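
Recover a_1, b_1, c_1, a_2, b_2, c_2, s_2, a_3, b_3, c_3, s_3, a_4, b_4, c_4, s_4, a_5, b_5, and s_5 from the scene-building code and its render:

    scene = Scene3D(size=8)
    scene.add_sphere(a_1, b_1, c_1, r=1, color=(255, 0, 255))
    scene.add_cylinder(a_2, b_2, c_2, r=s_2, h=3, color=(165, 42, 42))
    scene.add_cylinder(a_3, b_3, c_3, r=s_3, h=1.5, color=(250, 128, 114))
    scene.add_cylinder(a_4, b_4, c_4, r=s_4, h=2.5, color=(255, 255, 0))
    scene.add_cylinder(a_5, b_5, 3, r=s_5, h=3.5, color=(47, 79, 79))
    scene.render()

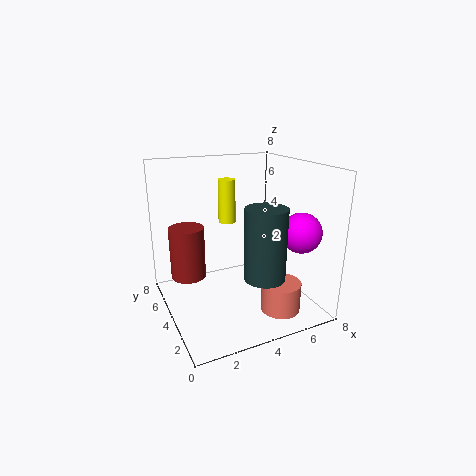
a_1 = 6; b_1 = 1; c_1 = 5; a_2 = 1.5; b_2 = 5.5; c_2 = 1.5; s_2 = 1; a_3 = 5; b_3 = 1; c_3 = 1; s_3 = 1; a_4 = 4; b_4 = 5.5; c_4 = 4.5; s_4 = 0.5; a_5 = 4; b_5 = 1; s_5 = 1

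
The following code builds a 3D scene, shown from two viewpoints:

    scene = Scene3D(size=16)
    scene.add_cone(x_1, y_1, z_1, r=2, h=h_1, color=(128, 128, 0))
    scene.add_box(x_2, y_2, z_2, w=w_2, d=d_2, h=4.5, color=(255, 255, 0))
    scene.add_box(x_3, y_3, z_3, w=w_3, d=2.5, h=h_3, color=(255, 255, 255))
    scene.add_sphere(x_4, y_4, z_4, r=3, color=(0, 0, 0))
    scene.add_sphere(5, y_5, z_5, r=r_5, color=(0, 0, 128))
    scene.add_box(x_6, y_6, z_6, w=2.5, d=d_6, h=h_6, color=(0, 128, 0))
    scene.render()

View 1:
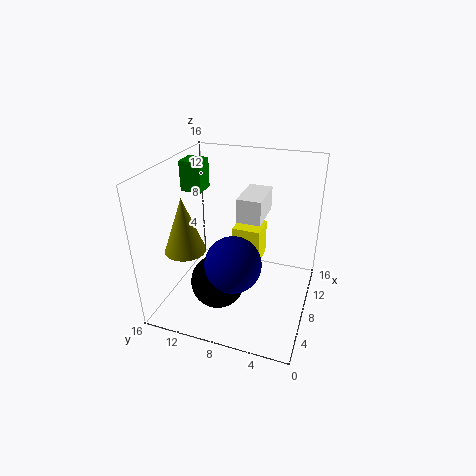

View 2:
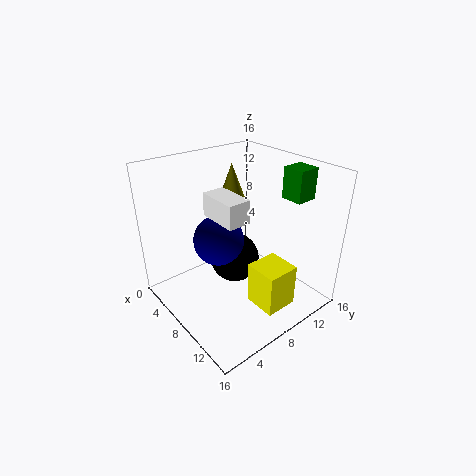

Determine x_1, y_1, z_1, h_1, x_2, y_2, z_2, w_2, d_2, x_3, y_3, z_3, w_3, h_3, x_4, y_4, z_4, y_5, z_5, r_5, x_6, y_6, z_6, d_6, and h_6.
x_1 = 2.5; y_1 = 11.5; z_1 = 9; h_1 = 5.5; x_2 = 11.5; y_2 = 6.5; z_2 = 2.5; w_2 = 3.5; d_2 = 3.5; x_3 = 6; y_3 = 5; z_3 = 11; w_3 = 4.5; h_3 = 2.5; x_4 = 5.5; y_4 = 9.5; z_4 = 3.5; y_5 = 7.5; z_5 = 6.5; r_5 = 3; x_6 = 9.5; y_6 = 13; z_6 = 12; d_6 = 2.5; h_6 = 3.5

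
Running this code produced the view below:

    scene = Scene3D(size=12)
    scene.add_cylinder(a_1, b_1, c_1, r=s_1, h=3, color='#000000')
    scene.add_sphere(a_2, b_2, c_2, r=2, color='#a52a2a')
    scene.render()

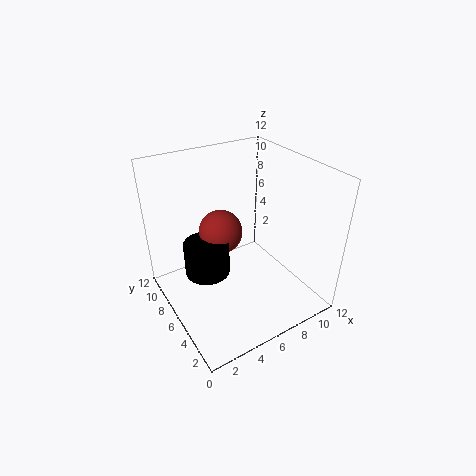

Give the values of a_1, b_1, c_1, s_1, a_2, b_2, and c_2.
a_1 = 4
b_1 = 8
c_1 = 2
s_1 = 2
a_2 = 6
b_2 = 9
c_2 = 5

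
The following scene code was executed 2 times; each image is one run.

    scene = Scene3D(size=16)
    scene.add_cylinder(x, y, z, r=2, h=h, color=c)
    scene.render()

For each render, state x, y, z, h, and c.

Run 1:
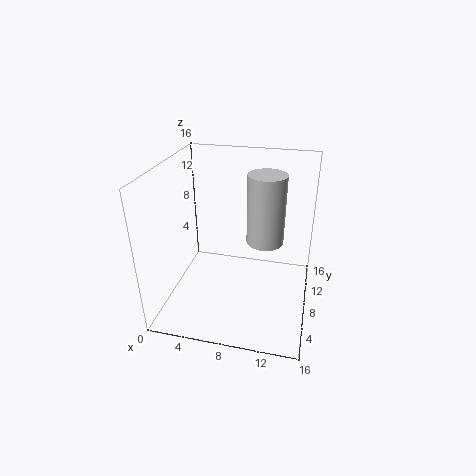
x = 11
y = 8
z = 8
h = 7.5
c = 'lightgray'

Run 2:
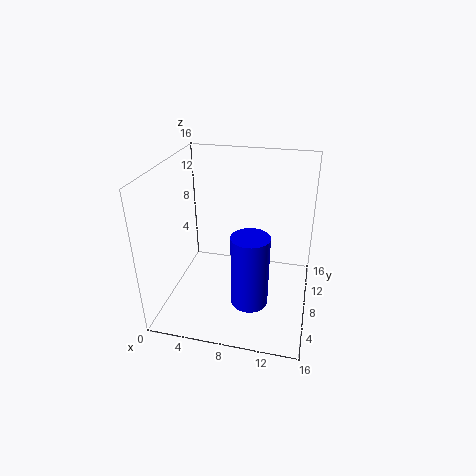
x = 10
y = 5
z = 2
h = 8
c = 'blue'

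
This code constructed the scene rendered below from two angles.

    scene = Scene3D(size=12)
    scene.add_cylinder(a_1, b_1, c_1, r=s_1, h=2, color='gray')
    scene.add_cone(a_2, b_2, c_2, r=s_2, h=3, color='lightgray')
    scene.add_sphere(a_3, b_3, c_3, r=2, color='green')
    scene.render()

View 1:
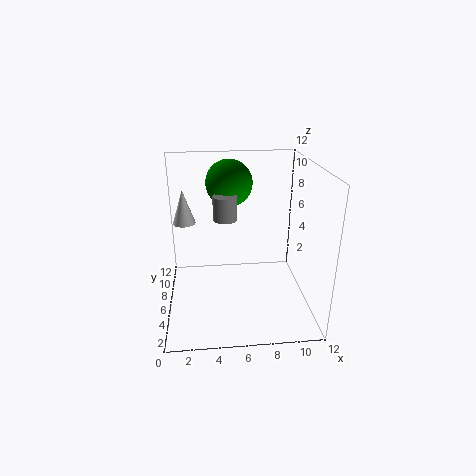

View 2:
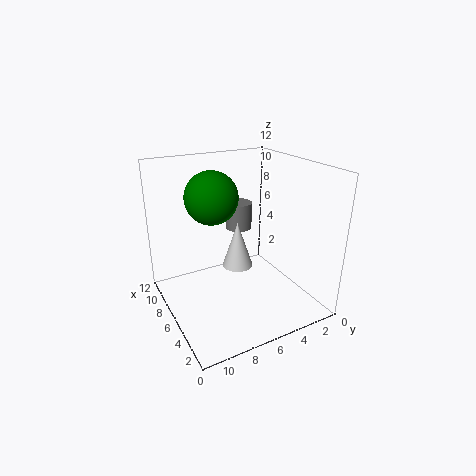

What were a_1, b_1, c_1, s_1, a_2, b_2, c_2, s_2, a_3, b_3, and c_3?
a_1 = 5
b_1 = 6.5
c_1 = 7.5
s_1 = 1
a_2 = 1.5
b_2 = 8.5
c_2 = 6.5
s_2 = 1
a_3 = 5.5
b_3 = 8.5
c_3 = 10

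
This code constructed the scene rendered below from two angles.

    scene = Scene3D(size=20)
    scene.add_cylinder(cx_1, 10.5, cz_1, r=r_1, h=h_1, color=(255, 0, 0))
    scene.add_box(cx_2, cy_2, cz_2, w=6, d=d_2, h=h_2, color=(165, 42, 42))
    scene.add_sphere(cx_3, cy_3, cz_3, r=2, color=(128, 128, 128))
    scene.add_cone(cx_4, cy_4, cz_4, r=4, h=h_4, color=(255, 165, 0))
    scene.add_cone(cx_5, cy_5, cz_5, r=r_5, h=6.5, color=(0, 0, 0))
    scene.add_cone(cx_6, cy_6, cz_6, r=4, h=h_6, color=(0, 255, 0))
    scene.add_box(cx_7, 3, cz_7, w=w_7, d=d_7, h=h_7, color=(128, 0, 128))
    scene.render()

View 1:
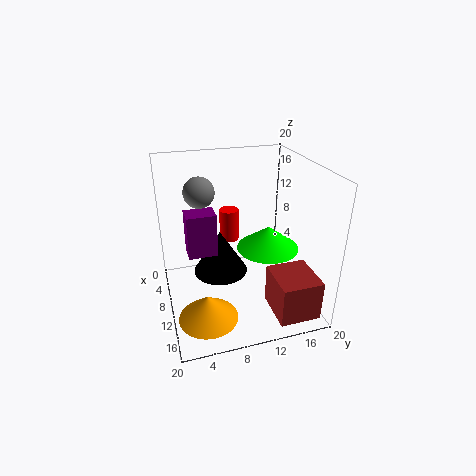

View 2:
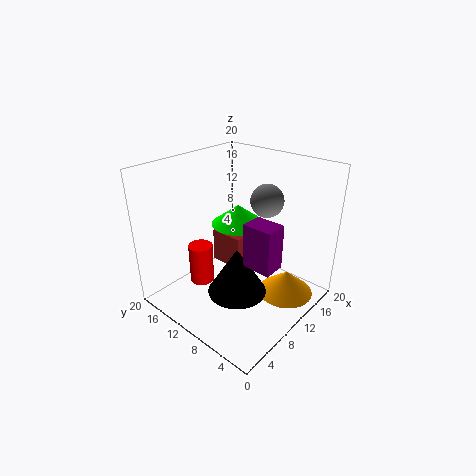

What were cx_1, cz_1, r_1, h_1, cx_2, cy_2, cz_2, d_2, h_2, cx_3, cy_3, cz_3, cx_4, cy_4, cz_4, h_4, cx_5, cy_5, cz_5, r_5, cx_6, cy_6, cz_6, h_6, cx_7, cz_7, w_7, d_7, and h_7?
cx_1 = 3.5, cz_1 = 6.5, r_1 = 1.5, h_1 = 5, cx_2 = 13.5, cy_2 = 13, cz_2 = 1.5, d_2 = 5.5, h_2 = 5.5, cx_3 = 9.5, cy_3 = 5, cz_3 = 17, cx_4 = 14.5, cy_4 = 4.5, cz_4 = 1, h_4 = 3.5, cx_5 = 7.5, cy_5 = 8, cz_5 = 3.5, r_5 = 4, cx_6 = 13.5, cy_6 = 13, cz_6 = 10, h_6 = 3, cx_7 = 7.5, cz_7 = 8, w_7 = 3, d_7 = 4, h_7 = 6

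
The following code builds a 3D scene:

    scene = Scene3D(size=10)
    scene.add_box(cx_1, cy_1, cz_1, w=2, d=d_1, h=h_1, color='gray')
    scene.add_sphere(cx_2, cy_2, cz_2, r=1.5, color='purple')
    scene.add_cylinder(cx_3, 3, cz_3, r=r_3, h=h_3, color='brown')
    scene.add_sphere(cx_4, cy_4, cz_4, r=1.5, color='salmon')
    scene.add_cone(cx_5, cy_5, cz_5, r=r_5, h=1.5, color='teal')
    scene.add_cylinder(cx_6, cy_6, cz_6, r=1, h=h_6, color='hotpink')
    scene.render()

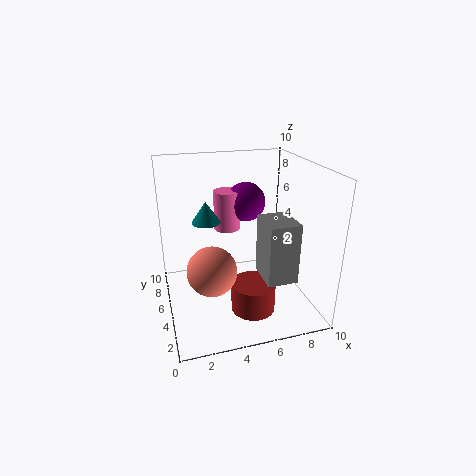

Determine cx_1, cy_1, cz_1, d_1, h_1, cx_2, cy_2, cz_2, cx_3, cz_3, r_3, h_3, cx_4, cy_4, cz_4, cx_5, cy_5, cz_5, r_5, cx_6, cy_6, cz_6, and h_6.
cx_1 = 6, cy_1 = 1.5, cz_1 = 3, d_1 = 2.5, h_1 = 4, cx_2 = 6.5, cy_2 = 8, cz_2 = 6.5, cx_3 = 5.5, cz_3 = 0.5, r_3 = 1.5, h_3 = 2, cx_4 = 2.5, cy_4 = 2, cz_4 = 4.5, cx_5 = 3, cy_5 = 6, cz_5 = 6, r_5 = 1, cx_6 = 5, cy_6 = 8, cz_6 = 4.5, h_6 = 3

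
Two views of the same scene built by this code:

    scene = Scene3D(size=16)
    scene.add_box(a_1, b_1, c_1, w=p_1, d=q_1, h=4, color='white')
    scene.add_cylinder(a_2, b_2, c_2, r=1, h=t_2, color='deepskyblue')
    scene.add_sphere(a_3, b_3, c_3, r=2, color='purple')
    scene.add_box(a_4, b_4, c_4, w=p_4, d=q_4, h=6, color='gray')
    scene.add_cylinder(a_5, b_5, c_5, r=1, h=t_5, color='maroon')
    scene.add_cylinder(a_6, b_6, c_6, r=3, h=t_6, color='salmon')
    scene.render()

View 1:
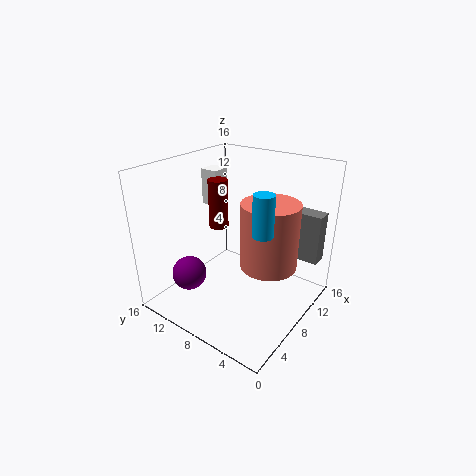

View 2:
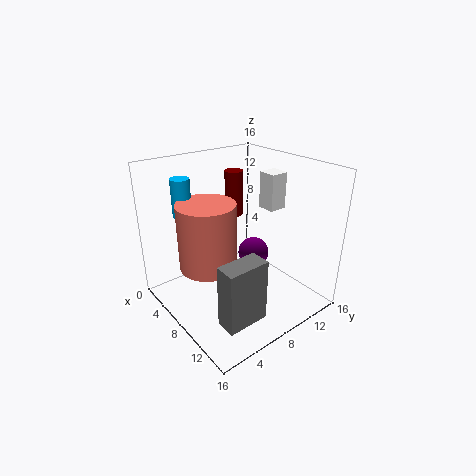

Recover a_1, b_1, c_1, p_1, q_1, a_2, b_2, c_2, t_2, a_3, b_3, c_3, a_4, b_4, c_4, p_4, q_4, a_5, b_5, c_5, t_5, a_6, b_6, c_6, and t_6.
a_1 = 8; b_1 = 11; c_1 = 11; p_1 = 2; q_1 = 2; a_2 = 5; b_2 = 3; c_2 = 11; t_2 = 4; a_3 = 5; b_3 = 13; c_3 = 3; a_4 = 14; b_4 = 1; c_4 = 4; p_4 = 2; q_4 = 4; a_5 = 6; b_5 = 9; c_5 = 10; t_5 = 5; a_6 = 8; b_6 = 4; c_6 = 6; t_6 = 7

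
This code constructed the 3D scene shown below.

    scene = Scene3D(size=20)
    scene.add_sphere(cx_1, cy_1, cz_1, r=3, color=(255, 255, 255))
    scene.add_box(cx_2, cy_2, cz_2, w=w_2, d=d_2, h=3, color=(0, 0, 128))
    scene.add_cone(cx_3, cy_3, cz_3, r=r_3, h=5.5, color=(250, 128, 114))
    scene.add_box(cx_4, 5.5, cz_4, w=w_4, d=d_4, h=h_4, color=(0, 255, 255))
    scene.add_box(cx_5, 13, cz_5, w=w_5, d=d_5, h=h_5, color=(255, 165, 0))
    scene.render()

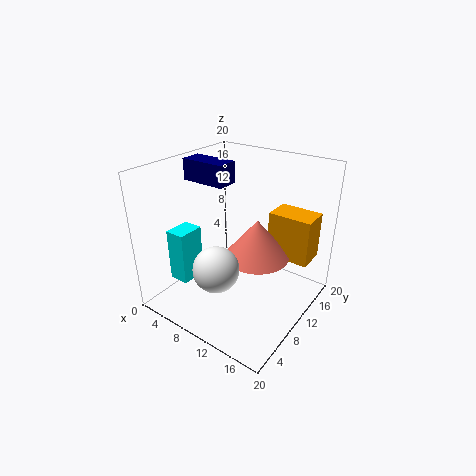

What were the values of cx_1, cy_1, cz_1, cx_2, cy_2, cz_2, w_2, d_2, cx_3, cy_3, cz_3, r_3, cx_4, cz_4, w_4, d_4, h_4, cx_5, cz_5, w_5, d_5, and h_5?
cx_1 = 10.5; cy_1 = 4.5; cz_1 = 8; cx_2 = 1.5; cy_2 = 9; cz_2 = 17; w_2 = 6.5; d_2 = 3; cx_3 = 12.5; cy_3 = 11; cz_3 = 7.5; r_3 = 4.5; cx_4 = 0.5; cz_4 = 2; w_4 = 3; d_4 = 4; h_4 = 8; cx_5 = 13; cz_5 = 7; w_5 = 6; d_5 = 4; h_5 = 6.5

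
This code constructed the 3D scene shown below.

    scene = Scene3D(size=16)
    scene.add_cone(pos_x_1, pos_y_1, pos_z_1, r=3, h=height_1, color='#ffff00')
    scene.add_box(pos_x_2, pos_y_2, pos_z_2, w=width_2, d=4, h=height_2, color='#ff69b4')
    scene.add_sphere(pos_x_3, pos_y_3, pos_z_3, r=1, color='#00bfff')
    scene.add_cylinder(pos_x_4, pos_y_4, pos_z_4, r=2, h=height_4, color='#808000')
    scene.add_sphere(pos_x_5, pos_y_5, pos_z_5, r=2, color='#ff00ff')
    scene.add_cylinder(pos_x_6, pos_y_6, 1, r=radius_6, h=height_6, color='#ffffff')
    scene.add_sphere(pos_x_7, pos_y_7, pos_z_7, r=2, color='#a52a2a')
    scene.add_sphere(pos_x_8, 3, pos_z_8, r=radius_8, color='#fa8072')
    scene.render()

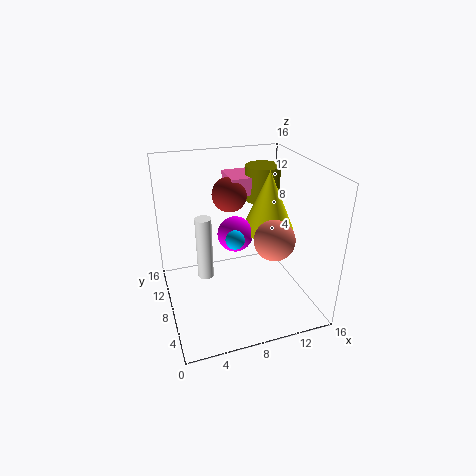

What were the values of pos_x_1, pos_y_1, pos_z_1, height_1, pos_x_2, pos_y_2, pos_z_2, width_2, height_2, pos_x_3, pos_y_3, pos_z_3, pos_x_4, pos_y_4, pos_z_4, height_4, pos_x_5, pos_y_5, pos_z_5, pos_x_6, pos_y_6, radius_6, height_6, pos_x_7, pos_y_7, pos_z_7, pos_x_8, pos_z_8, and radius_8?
pos_x_1 = 12
pos_y_1 = 9
pos_z_1 = 8
height_1 = 7
pos_x_2 = 8
pos_y_2 = 10
pos_z_2 = 12
width_2 = 3
height_2 = 2
pos_x_3 = 7
pos_y_3 = 6
pos_z_3 = 9
pos_x_4 = 12
pos_y_4 = 11
pos_z_4 = 11
height_4 = 4
pos_x_5 = 8
pos_y_5 = 9
pos_z_5 = 8
pos_x_6 = 5
pos_y_6 = 12
radius_6 = 1
height_6 = 8
pos_x_7 = 8
pos_y_7 = 11
pos_z_7 = 12
pos_x_8 = 10
pos_z_8 = 10
radius_8 = 2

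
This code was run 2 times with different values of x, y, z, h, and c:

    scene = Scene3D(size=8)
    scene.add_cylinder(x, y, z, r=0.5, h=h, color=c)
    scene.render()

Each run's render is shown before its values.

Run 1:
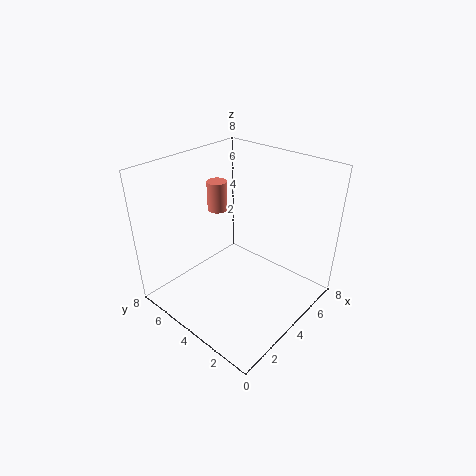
x = 3, y = 4.5, z = 6, h = 1.5, c = 'salmon'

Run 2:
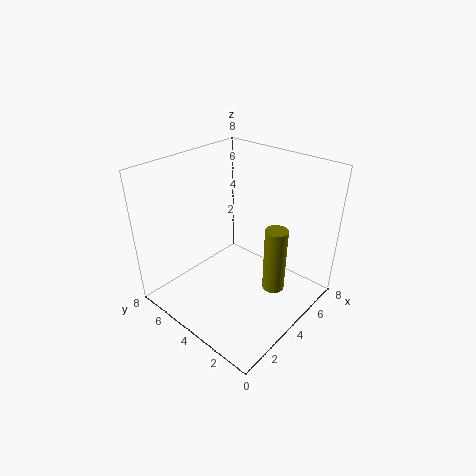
x = 2.5, y = 0.5, z = 3.5, h = 3, c = 'olive'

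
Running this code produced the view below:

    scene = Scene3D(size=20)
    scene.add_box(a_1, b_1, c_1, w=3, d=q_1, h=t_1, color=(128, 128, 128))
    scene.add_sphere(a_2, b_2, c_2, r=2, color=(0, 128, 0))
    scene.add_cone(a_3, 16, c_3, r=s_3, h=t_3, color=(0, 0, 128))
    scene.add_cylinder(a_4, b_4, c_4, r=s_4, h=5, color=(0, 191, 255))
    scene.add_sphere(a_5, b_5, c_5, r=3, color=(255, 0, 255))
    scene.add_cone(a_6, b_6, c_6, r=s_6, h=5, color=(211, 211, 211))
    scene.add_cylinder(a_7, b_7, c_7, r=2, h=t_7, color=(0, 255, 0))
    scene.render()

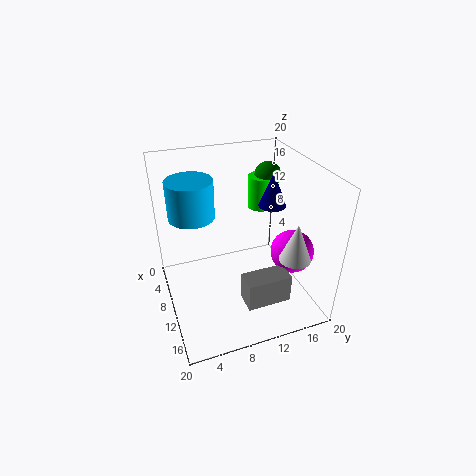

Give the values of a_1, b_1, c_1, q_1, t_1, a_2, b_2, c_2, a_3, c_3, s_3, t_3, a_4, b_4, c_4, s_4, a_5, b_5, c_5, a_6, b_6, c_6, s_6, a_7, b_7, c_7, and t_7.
a_1 = 14
b_1 = 9
c_1 = 3
q_1 = 6
t_1 = 4
a_2 = 4
b_2 = 17
c_2 = 16
a_3 = 8
c_3 = 13
s_3 = 2
t_3 = 5
a_4 = 9
b_4 = 4
c_4 = 14
s_4 = 3
a_5 = 13
b_5 = 17
c_5 = 8
a_6 = 17
b_6 = 15
c_6 = 10
s_6 = 2
a_7 = 4
b_7 = 16
c_7 = 11
t_7 = 5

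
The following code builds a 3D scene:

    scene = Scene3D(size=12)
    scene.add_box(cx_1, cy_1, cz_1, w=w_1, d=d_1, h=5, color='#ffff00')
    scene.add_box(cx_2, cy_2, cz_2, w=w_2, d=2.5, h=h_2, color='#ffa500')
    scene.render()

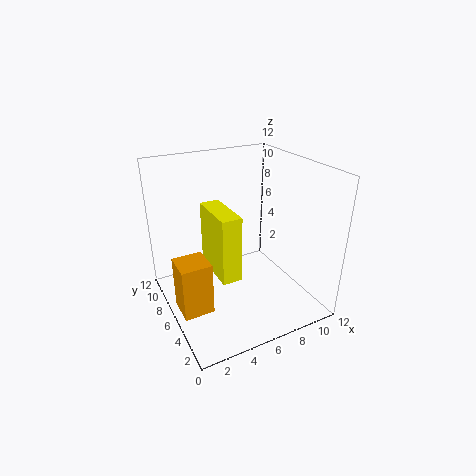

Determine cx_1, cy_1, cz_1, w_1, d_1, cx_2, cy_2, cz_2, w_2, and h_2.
cx_1 = 3; cy_1 = 2.5; cz_1 = 4.5; w_1 = 1.5; d_1 = 4; cx_2 = 0.5; cy_2 = 4.5; cz_2 = 0.5; w_2 = 2.5; h_2 = 4.5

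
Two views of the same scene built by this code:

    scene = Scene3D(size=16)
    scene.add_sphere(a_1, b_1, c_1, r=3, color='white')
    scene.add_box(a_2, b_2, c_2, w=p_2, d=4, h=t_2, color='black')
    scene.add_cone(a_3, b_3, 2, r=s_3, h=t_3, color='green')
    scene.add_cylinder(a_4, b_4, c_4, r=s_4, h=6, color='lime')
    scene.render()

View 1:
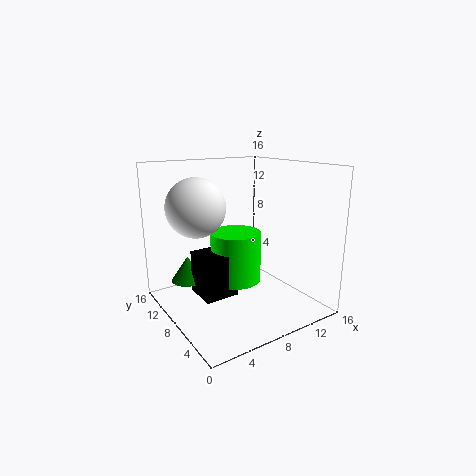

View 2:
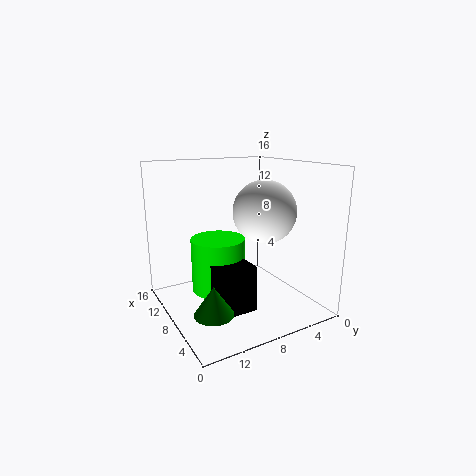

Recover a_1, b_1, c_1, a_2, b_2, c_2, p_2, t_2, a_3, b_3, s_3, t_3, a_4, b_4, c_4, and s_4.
a_1 = 3, b_1 = 8, c_1 = 12, a_2 = 4, b_2 = 8, c_2 = 1, p_2 = 4, t_2 = 5, a_3 = 4, b_3 = 13, s_3 = 2, t_3 = 3, a_4 = 9, b_4 = 10, c_4 = 2, s_4 = 3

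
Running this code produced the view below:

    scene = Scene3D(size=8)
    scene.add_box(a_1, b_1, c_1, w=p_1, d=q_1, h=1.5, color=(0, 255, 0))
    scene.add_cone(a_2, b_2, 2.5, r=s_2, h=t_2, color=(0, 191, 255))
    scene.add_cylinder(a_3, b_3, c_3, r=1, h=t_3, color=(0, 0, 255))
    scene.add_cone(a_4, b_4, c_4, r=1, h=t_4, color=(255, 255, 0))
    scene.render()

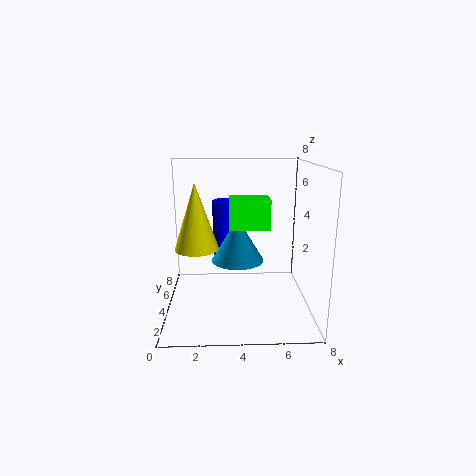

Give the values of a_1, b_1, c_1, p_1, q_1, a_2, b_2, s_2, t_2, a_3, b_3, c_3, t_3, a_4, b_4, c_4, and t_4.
a_1 = 3.5
b_1 = 2
c_1 = 5
p_1 = 2
q_1 = 1.5
a_2 = 4
b_2 = 4.5
s_2 = 1.5
t_2 = 2.5
a_3 = 3.5
b_3 = 7
c_3 = 2
t_3 = 3.5
a_4 = 2
b_4 = 1
c_4 = 4.5
t_4 = 3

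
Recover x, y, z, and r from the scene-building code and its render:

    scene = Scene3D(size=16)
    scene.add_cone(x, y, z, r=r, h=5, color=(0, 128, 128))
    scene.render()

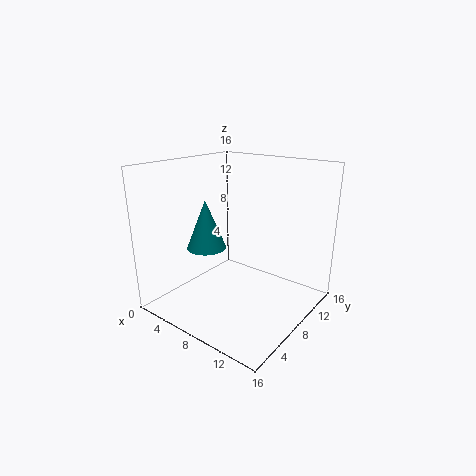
x = 7
y = 4
z = 8
r = 2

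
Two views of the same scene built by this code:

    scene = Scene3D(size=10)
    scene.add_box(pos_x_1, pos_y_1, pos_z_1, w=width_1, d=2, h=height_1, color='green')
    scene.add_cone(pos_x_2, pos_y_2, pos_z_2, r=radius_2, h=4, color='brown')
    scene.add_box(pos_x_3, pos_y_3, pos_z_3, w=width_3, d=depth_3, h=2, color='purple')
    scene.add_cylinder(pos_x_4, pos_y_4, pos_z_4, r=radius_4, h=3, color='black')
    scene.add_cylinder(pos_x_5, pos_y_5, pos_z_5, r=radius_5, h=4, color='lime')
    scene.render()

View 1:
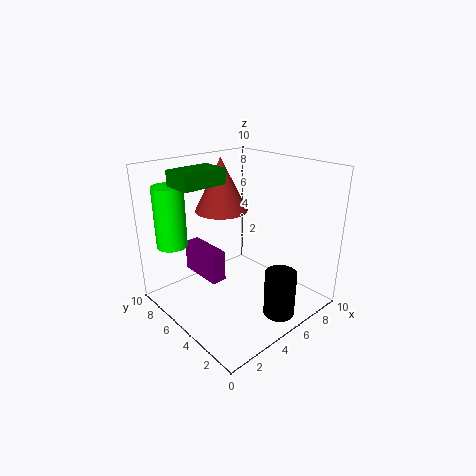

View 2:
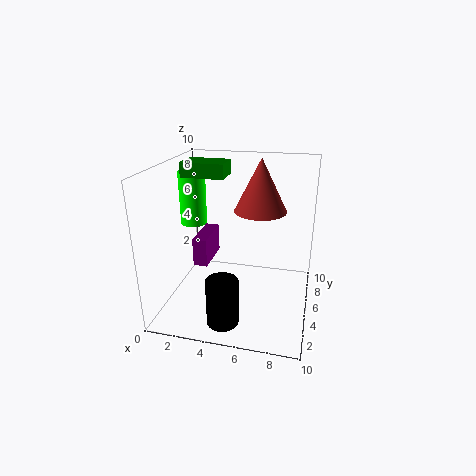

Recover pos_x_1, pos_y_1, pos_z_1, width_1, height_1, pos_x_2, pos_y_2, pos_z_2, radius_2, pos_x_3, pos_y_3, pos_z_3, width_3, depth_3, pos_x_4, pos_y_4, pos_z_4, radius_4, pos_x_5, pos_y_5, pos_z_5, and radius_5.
pos_x_1 = 1; pos_y_1 = 5; pos_z_1 = 9; width_1 = 3; height_1 = 1; pos_x_2 = 6; pos_y_2 = 8; pos_z_2 = 6; radius_2 = 2; pos_x_3 = 2; pos_y_3 = 4; pos_z_3 = 3; width_3 = 1; depth_3 = 3; pos_x_4 = 5; pos_y_4 = 1; pos_z_4 = 1; radius_4 = 1; pos_x_5 = 1; pos_y_5 = 7; pos_z_5 = 5; radius_5 = 1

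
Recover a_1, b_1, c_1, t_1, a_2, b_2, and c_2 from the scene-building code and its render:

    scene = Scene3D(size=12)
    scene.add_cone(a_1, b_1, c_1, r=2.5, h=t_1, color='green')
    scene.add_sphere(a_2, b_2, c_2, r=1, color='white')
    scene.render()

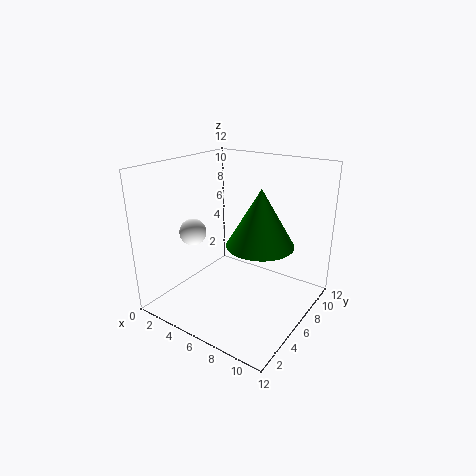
a_1 = 9
b_1 = 4.5
c_1 = 6.75
t_1 = 4.25
a_2 = 4.5
b_2 = 2.25
c_2 = 7.5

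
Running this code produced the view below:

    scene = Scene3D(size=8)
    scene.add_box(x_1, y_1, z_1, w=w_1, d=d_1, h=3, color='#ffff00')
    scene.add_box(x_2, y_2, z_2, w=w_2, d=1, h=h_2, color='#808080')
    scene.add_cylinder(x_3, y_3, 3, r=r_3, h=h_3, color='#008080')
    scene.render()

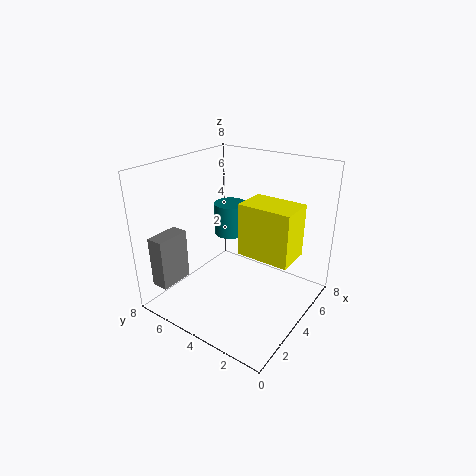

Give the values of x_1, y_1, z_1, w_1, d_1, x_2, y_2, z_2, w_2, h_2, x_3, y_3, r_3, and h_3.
x_1 = 4
y_1 = 1
z_1 = 3
w_1 = 2
d_1 = 3
x_2 = 1
y_2 = 7
z_2 = 1
w_2 = 2
h_2 = 3
x_3 = 6
y_3 = 6
r_3 = 1
h_3 = 2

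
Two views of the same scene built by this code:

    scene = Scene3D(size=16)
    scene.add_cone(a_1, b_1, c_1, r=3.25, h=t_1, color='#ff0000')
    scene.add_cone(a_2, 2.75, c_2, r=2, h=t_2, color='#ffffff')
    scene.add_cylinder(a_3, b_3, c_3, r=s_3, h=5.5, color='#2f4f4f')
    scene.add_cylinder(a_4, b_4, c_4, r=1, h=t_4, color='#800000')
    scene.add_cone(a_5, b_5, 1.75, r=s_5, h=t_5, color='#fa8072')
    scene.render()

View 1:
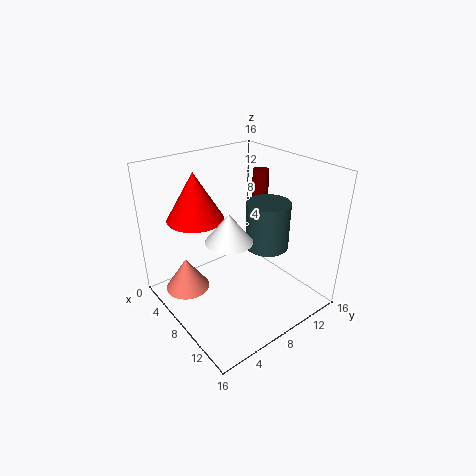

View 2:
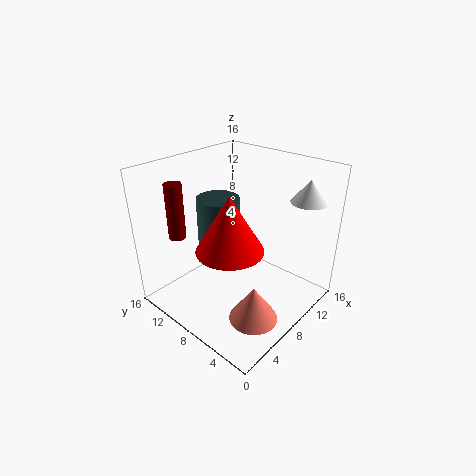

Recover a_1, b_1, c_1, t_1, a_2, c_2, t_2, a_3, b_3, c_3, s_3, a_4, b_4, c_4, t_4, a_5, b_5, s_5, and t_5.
a_1 = 3.75; b_1 = 5.25; c_1 = 9.5; t_1 = 5.5; a_2 = 13.5; c_2 = 12; t_2 = 2.5; a_3 = 8.75; b_3 = 11.75; c_3 = 6; s_3 = 2.5; a_4 = 4.5; b_4 = 14.25; c_4 = 7.25; t_4 = 6.5; a_5 = 4.75; b_5 = 3; s_5 = 2.5; t_5 = 3.75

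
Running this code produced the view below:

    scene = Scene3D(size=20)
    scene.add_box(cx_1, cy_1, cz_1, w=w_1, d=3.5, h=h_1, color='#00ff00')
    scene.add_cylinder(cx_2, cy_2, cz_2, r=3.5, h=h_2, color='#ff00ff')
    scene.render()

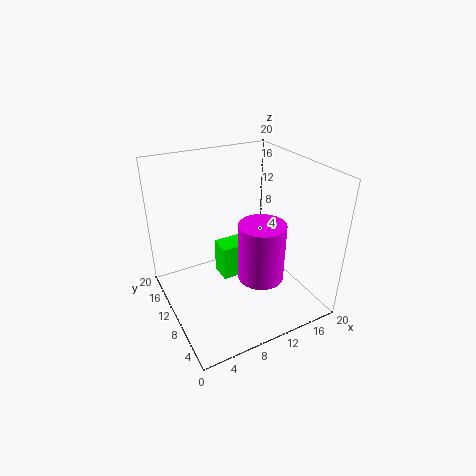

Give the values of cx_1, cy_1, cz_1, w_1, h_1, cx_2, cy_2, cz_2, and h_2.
cx_1 = 9.5
cy_1 = 13.5
cz_1 = 0.5
w_1 = 4.5
h_1 = 5.5
cx_2 = 14
cy_2 = 10
cz_2 = 2
h_2 = 9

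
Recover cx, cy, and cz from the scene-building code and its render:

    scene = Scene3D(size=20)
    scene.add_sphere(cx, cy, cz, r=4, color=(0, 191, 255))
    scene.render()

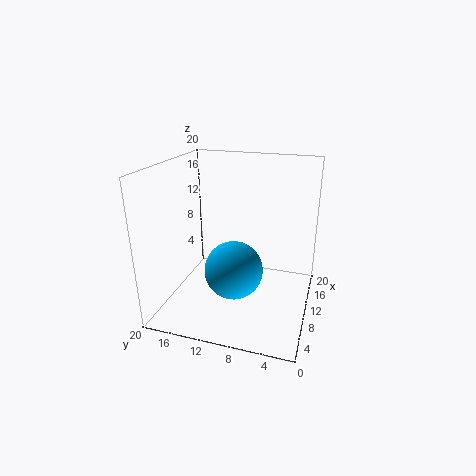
cx = 8, cy = 10, cz = 6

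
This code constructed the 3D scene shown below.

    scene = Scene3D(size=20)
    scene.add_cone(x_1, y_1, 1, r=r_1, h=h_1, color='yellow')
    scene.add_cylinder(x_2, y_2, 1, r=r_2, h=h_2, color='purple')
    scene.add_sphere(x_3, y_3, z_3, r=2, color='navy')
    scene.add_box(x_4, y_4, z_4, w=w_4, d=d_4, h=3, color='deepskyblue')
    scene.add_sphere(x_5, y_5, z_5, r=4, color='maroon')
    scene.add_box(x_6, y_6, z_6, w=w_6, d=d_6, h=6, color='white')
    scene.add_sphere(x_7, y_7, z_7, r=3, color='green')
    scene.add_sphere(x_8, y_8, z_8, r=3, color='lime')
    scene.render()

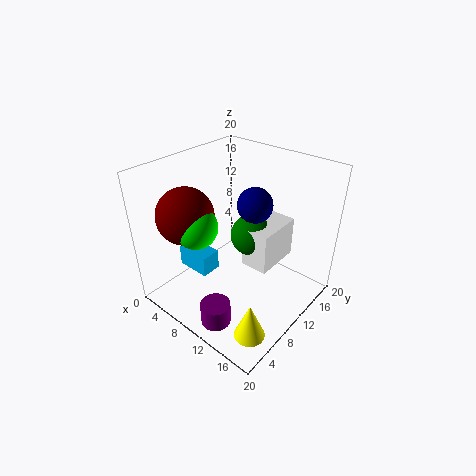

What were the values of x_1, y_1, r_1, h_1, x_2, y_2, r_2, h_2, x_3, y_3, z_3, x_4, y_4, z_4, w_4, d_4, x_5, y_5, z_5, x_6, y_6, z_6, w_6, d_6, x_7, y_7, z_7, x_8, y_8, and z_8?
x_1 = 17
y_1 = 4
r_1 = 2
h_1 = 5
x_2 = 12
y_2 = 3
r_2 = 2
h_2 = 3
x_3 = 15
y_3 = 7
z_3 = 18
x_4 = 2
y_4 = 6
z_4 = 4
w_4 = 5
d_4 = 3
x_5 = 4
y_5 = 6
z_5 = 13
x_6 = 10
y_6 = 11
z_6 = 5
w_6 = 4
d_6 = 7
x_7 = 10
y_7 = 13
z_7 = 9
x_8 = 6
y_8 = 6
z_8 = 12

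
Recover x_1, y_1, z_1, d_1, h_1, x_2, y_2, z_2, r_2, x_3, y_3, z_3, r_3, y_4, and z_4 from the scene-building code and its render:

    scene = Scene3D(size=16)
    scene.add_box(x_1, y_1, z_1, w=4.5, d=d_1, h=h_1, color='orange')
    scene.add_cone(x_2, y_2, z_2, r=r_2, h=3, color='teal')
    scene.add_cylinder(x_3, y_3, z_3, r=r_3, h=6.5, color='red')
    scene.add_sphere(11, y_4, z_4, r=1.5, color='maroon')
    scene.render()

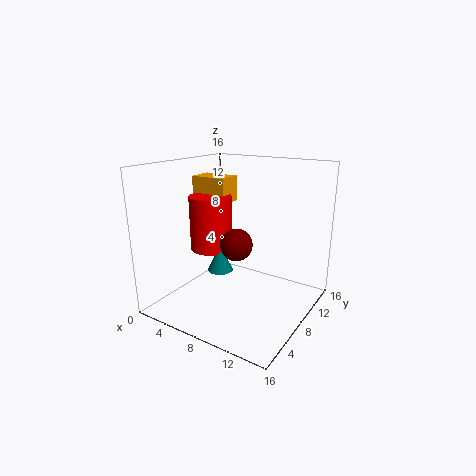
x_1 = 0.5; y_1 = 9.5; z_1 = 11; d_1 = 3; h_1 = 3; x_2 = 5.5; y_2 = 8; z_2 = 3.5; r_2 = 1.5; x_3 = 3.5; y_3 = 9; z_3 = 5.5; r_3 = 2.5; y_4 = 3; z_4 = 9.5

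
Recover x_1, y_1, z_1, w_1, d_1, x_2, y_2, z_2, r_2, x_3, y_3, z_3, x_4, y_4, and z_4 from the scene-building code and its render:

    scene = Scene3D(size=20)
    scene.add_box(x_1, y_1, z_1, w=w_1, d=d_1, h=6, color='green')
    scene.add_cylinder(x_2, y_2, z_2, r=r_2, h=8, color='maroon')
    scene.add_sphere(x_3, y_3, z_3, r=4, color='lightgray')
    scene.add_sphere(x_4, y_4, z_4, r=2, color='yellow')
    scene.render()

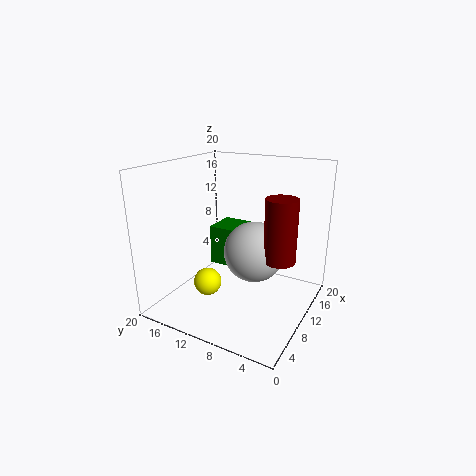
x_1 = 12
y_1 = 10
z_1 = 4
w_1 = 5
d_1 = 6
x_2 = 8
y_2 = 3
z_2 = 9
r_2 = 2
x_3 = 9
y_3 = 7
z_3 = 9
x_4 = 8
y_4 = 14
z_4 = 3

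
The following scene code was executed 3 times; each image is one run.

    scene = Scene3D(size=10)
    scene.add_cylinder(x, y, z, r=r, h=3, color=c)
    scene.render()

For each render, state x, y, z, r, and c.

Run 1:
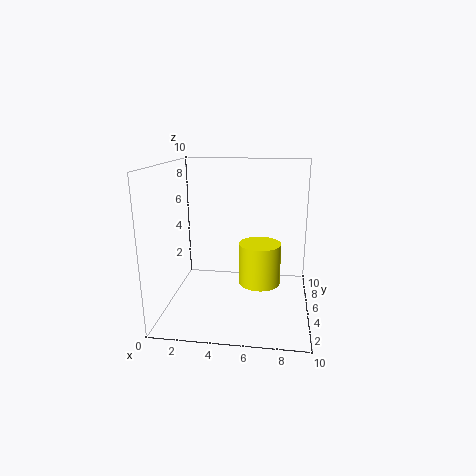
x = 6.5, y = 5.5, z = 1.5, r = 1.5, c = 'yellow'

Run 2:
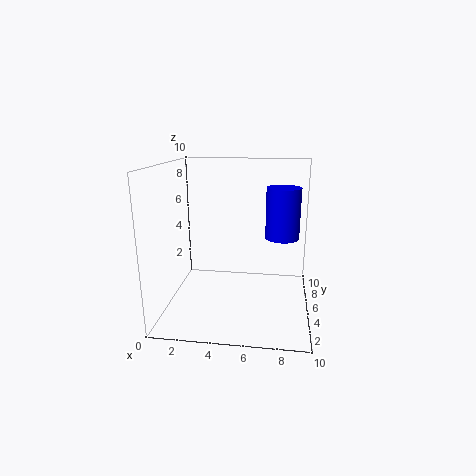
x = 8, y = 2.5, z = 6, r = 1, c = 'blue'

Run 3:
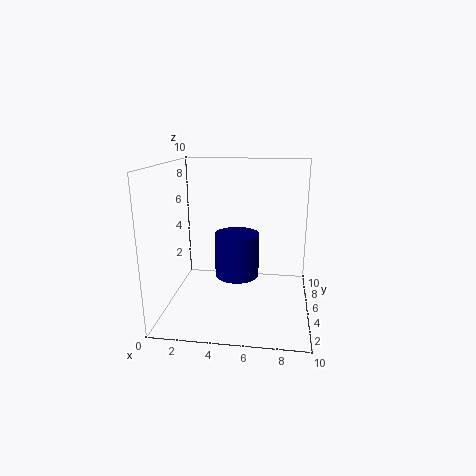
x = 5, y = 4.5, z = 2.5, r = 1.5, c = 'navy'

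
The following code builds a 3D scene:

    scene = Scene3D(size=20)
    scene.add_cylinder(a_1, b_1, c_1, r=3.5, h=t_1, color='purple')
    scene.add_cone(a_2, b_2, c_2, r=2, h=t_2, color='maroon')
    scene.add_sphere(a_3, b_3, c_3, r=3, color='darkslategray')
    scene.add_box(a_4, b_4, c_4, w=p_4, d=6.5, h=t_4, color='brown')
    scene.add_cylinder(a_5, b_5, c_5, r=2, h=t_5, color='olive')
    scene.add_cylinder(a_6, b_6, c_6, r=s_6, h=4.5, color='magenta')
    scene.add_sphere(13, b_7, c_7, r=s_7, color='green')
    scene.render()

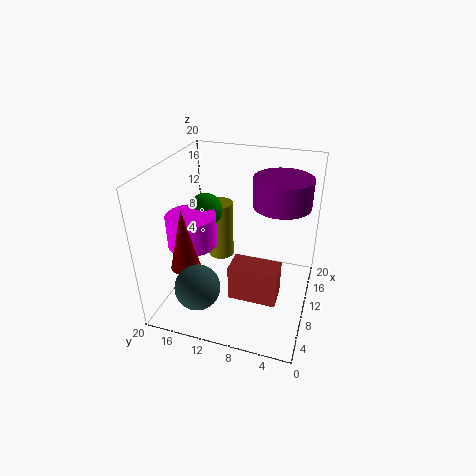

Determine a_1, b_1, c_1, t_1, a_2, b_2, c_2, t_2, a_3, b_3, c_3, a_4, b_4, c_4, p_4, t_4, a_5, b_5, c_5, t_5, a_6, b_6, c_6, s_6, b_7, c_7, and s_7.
a_1 = 8.5
b_1 = 4
c_1 = 16.5
t_1 = 3.5
a_2 = 5.5
b_2 = 16
c_2 = 7
t_2 = 8.5
a_3 = 3.5
b_3 = 13.5
c_3 = 5.5
a_4 = 5.5
b_4 = 3.5
c_4 = 3
p_4 = 3.5
t_4 = 5
a_5 = 15
b_5 = 14.5
c_5 = 3.5
t_5 = 9
a_6 = 9
b_6 = 16.5
c_6 = 8.5
s_6 = 3.5
b_7 = 16
c_7 = 12
s_7 = 2.5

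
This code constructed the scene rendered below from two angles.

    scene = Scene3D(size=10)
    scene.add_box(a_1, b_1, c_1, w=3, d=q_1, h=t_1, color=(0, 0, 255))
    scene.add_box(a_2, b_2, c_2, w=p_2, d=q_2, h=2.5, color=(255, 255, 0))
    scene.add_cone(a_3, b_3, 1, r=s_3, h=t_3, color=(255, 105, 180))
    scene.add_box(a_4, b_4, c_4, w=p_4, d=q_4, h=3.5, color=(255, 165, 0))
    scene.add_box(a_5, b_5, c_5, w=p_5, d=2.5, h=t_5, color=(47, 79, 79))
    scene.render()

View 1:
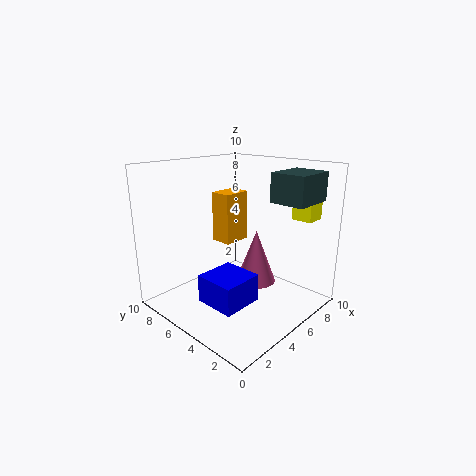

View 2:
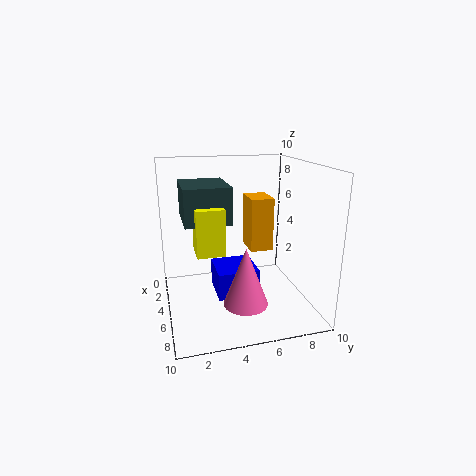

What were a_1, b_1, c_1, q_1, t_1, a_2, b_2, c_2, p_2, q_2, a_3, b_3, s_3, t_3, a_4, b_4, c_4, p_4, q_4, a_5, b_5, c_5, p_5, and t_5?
a_1 = 2.5, b_1 = 3.5, c_1 = 0.5, q_1 = 3, t_1 = 2, a_2 = 8.5, b_2 = 1.5, c_2 = 6, p_2 = 1.5, q_2 = 1.5, a_3 = 7, b_3 = 5, s_3 = 1.5, t_3 = 4, a_4 = 4.5, b_4 = 5.5, c_4 = 4.5, p_4 = 2, q_4 = 1.5, a_5 = 6.5, b_5 = 1, c_5 = 7.5, p_5 = 3, t_5 = 2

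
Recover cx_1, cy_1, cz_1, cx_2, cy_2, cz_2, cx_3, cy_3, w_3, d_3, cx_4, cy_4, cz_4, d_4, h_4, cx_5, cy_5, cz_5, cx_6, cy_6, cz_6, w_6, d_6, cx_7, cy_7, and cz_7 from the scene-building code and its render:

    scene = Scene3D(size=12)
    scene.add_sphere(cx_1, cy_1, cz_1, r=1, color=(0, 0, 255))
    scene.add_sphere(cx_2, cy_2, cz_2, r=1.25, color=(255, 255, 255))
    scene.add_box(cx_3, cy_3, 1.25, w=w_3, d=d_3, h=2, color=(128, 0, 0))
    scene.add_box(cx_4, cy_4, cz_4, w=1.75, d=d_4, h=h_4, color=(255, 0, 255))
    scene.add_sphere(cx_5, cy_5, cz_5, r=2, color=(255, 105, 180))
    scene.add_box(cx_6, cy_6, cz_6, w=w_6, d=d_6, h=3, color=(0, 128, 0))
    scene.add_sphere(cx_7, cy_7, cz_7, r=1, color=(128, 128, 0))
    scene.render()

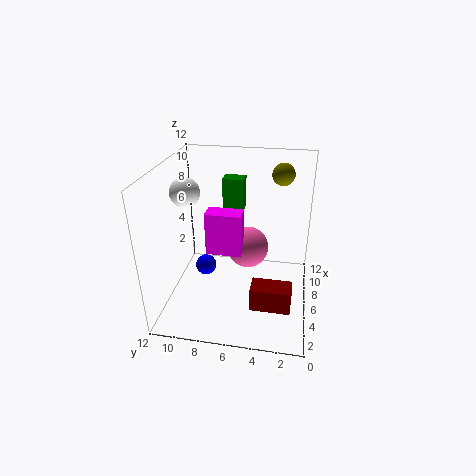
cx_1 = 8.75
cy_1 = 9.75
cz_1 = 1
cx_2 = 6.5
cy_2 = 10.5
cz_2 = 9.5
cx_3 = 2.75
cy_3 = 1.25
w_3 = 1.75
d_3 = 3.25
cx_4 = 7.25
cy_4 = 6
cz_4 = 3.25
d_4 = 3.25
h_4 = 4
cx_5 = 10
cy_5 = 5.75
cz_5 = 2.75
cx_6 = 10.25
cy_6 = 6.25
cz_6 = 6.5
w_6 = 1.5
d_6 = 2
cx_7 = 10.25
cy_7 = 2.75
cz_7 = 10.25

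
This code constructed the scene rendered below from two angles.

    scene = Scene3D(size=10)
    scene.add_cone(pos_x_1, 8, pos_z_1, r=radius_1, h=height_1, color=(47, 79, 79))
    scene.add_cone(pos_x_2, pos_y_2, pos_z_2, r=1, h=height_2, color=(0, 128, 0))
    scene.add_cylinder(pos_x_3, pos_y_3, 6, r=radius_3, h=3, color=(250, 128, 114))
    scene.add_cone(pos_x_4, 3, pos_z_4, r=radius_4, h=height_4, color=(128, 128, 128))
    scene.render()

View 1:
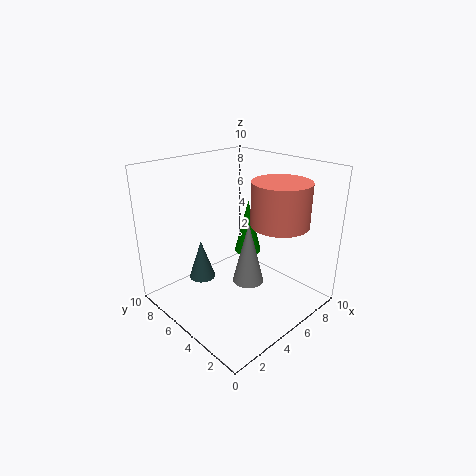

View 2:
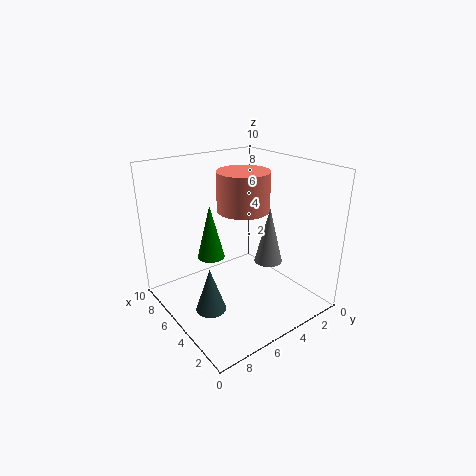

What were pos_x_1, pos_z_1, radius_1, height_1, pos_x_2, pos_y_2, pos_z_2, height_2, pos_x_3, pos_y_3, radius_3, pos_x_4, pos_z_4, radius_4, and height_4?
pos_x_1 = 4
pos_z_1 = 1
radius_1 = 1
height_1 = 3
pos_x_2 = 7
pos_y_2 = 6
pos_z_2 = 3
height_2 = 4
pos_x_3 = 7
pos_y_3 = 3
radius_3 = 2
pos_x_4 = 4
pos_z_4 = 3
radius_4 = 1
height_4 = 4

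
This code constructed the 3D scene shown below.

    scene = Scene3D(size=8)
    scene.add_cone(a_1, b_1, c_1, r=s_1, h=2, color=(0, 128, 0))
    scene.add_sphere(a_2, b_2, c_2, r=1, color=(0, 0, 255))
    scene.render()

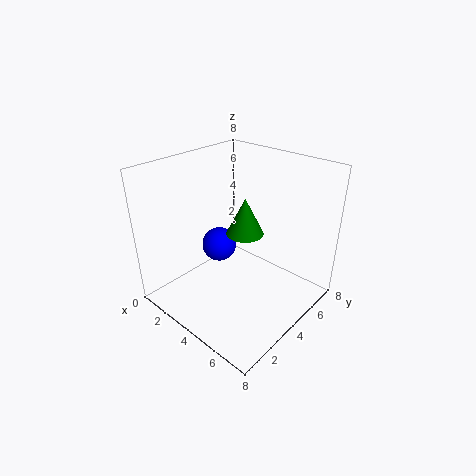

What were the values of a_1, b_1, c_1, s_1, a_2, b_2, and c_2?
a_1 = 4.5; b_1 = 4; c_1 = 4.5; s_1 = 1; a_2 = 2.5; b_2 = 4; c_2 = 3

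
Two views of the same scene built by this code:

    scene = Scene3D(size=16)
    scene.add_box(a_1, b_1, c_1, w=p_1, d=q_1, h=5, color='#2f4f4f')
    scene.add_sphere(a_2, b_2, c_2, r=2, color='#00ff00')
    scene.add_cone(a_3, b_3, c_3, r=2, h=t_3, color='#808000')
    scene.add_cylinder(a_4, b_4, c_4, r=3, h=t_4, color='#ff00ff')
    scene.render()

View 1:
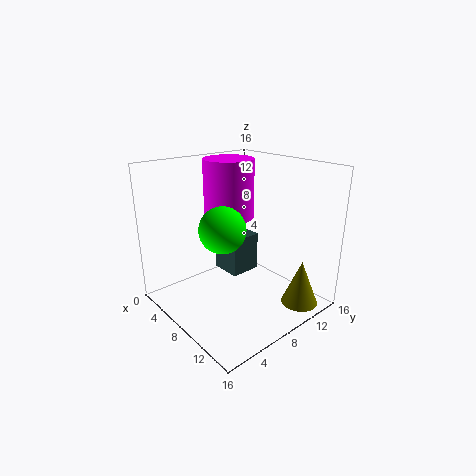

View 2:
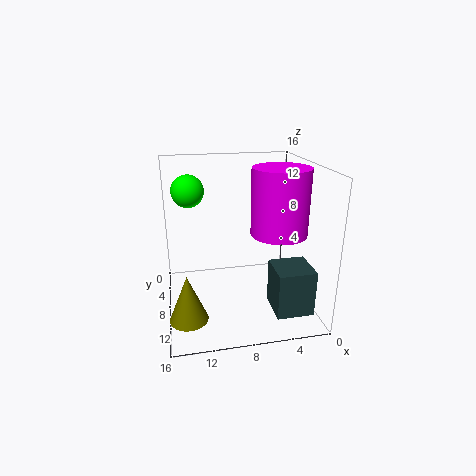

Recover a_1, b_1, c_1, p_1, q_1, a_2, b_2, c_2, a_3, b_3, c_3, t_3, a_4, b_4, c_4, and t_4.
a_1 = 1, b_1 = 10, c_1 = 1, p_1 = 4, q_1 = 4, a_2 = 13, b_2 = 2, c_2 = 12, a_3 = 14, b_3 = 12, c_3 = 1, t_3 = 5, a_4 = 4, b_4 = 10, c_4 = 9, t_4 = 7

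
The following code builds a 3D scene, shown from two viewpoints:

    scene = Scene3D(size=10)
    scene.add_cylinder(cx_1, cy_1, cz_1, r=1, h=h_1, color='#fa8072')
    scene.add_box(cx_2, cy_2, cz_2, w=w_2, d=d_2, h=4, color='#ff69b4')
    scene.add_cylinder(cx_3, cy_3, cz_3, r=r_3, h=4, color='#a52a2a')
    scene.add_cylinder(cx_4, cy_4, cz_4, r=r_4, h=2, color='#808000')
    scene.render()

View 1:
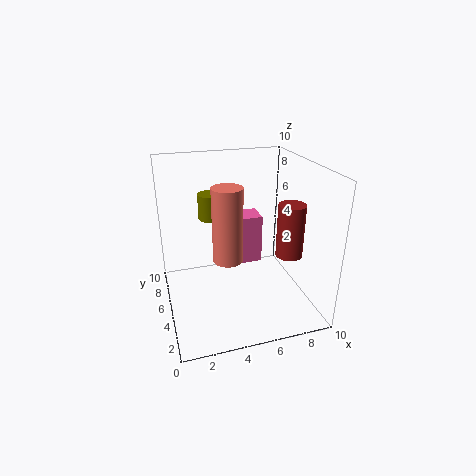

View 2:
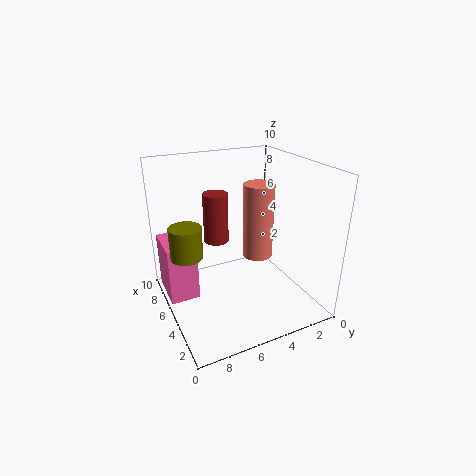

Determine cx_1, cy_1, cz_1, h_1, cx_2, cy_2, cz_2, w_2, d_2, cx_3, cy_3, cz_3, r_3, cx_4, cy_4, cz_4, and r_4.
cx_1 = 4, cy_1 = 4, cz_1 = 4, h_1 = 5, cx_2 = 5, cy_2 = 8, cz_2 = 1, w_2 = 3, d_2 = 2, cx_3 = 9, cy_3 = 5, cz_3 = 3, r_3 = 1, cx_4 = 4, cy_4 = 9, cz_4 = 5, r_4 = 1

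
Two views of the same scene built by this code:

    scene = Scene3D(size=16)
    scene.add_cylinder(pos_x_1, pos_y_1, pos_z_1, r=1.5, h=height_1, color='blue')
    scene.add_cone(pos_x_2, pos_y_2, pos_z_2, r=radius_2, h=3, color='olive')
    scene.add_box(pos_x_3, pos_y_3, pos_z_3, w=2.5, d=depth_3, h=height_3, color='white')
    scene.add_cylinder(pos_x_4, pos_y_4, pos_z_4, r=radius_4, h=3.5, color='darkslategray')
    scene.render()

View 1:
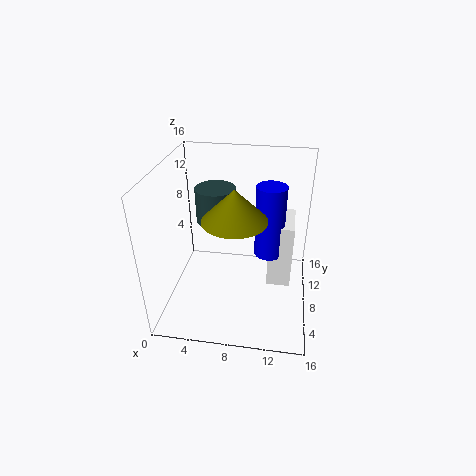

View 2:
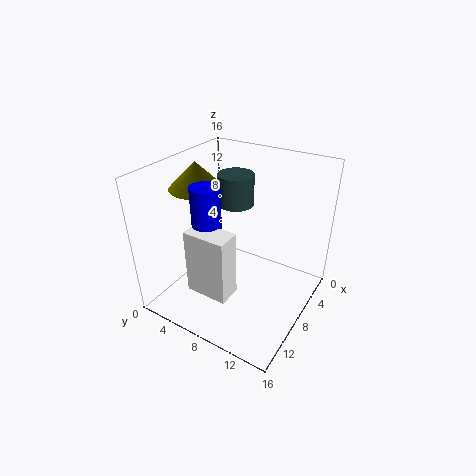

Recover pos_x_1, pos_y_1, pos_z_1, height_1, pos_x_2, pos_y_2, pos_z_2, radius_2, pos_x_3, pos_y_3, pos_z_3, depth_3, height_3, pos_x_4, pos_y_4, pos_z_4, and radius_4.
pos_x_1 = 11.5
pos_y_1 = 6.5
pos_z_1 = 7.5
height_1 = 7.5
pos_x_2 = 8.5
pos_y_2 = 3
pos_z_2 = 13
radius_2 = 3
pos_x_3 = 11.5
pos_y_3 = 5.5
pos_z_3 = 4
depth_3 = 4.5
height_3 = 7
pos_x_4 = 6
pos_y_4 = 6.5
pos_z_4 = 11
radius_4 = 2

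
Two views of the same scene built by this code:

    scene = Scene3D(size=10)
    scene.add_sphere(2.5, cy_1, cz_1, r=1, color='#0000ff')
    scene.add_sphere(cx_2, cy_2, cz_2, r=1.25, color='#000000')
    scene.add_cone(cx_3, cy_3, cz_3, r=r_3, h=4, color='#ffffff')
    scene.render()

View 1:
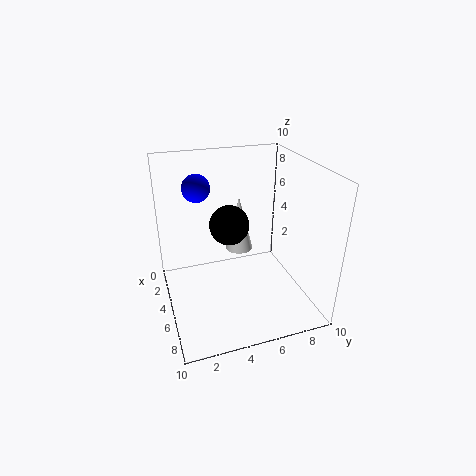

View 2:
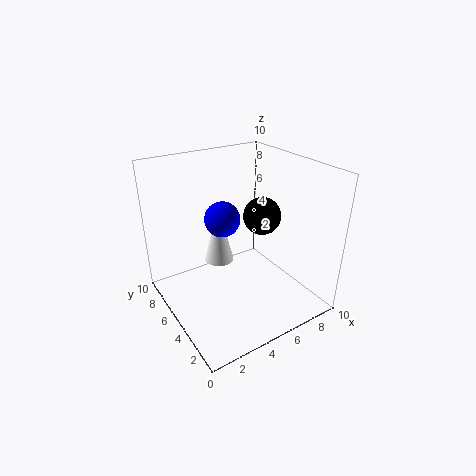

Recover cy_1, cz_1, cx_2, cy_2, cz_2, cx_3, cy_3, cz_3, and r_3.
cy_1 = 2.75
cz_1 = 8
cx_2 = 6.25
cy_2 = 4
cz_2 = 6.75
cx_3 = 3.75
cy_3 = 5.5
cz_3 = 3.5
r_3 = 1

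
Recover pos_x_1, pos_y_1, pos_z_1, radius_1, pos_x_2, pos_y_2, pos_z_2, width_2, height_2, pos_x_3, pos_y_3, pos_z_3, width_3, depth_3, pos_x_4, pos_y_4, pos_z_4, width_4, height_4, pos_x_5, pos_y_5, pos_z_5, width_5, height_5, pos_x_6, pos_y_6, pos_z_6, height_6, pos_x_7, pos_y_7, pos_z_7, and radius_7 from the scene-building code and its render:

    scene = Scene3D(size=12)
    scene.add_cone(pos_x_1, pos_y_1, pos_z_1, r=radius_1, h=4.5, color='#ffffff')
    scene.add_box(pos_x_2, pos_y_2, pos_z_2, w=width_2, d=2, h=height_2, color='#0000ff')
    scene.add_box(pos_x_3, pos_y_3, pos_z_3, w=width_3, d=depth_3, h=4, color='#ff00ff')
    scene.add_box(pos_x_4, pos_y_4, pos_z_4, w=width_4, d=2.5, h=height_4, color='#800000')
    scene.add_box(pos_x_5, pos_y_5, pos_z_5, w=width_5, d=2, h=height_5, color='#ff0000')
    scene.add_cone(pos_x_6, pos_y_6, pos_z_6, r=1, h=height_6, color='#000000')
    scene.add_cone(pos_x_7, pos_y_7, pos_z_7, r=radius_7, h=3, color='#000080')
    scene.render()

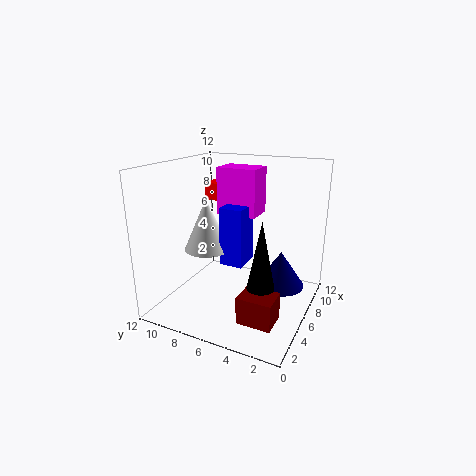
pos_x_1 = 6
pos_y_1 = 9
pos_z_1 = 4.5
radius_1 = 2
pos_x_2 = 5.5
pos_y_2 = 5.5
pos_z_2 = 3.5
width_2 = 2.5
height_2 = 5
pos_x_3 = 7
pos_y_3 = 5
pos_z_3 = 7.5
width_3 = 2.5
depth_3 = 3.5
pos_x_4 = 0.5
pos_y_4 = 1
pos_z_4 = 2
width_4 = 2
height_4 = 2
pos_x_5 = 7.5
pos_y_5 = 8
pos_z_5 = 8.5
width_5 = 2
height_5 = 1.5
pos_x_6 = 2.5
pos_y_6 = 2.5
pos_z_6 = 4
height_6 = 5
pos_x_7 = 7
pos_y_7 = 2.5
pos_z_7 = 2
radius_7 = 2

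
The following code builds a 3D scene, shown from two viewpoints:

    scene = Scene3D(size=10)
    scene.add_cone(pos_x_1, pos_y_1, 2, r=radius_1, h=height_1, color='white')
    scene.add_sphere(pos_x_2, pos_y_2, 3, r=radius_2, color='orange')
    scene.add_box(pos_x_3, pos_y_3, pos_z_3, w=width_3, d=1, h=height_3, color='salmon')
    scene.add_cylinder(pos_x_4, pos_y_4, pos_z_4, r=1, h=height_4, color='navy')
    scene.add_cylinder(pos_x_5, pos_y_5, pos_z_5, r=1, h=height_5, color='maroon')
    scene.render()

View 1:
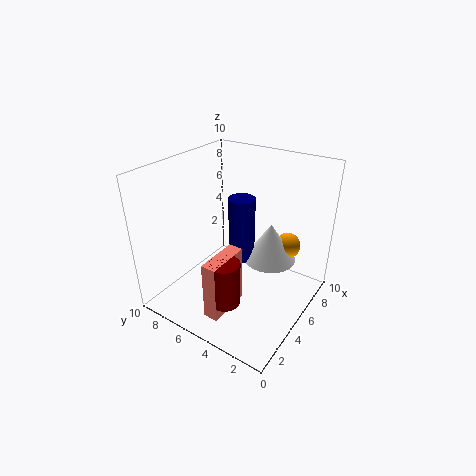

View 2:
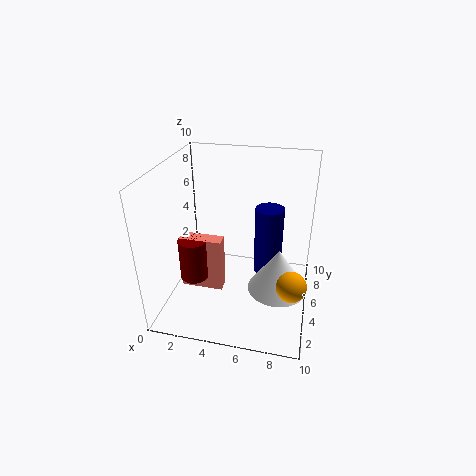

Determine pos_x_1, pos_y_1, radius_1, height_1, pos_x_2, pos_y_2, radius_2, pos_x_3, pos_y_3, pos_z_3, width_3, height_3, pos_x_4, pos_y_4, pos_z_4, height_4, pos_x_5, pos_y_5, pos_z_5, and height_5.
pos_x_1 = 8, pos_y_1 = 4, radius_1 = 2, height_1 = 3, pos_x_2 = 9, pos_y_2 = 3, radius_2 = 1, pos_x_3 = 1, pos_y_3 = 4, pos_z_3 = 1, width_3 = 3, height_3 = 4, pos_x_4 = 7, pos_y_4 = 6, pos_z_4 = 2, height_4 = 5, pos_x_5 = 2, pos_y_5 = 4, pos_z_5 = 2, height_5 = 3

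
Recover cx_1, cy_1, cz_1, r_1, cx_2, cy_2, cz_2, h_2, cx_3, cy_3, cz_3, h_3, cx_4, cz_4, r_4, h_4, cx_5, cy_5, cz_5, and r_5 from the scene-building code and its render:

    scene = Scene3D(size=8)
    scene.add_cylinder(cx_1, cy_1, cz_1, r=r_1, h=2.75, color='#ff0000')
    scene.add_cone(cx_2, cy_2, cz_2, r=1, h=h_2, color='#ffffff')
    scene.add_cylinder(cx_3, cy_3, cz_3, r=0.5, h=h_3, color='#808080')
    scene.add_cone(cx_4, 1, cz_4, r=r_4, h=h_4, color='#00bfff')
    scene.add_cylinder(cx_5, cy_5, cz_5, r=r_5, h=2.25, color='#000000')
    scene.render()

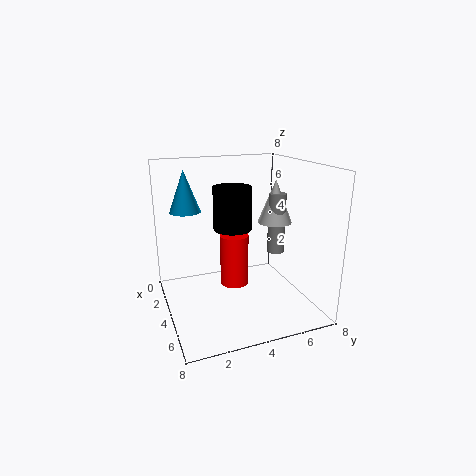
cx_1 = 4.75
cy_1 = 3.5
cz_1 = 1.75
r_1 = 0.75
cx_2 = 3.5
cy_2 = 6.5
cz_2 = 4.5
h_2 = 2.5
cx_3 = 3.75
cy_3 = 6.5
cz_3 = 2.75
h_3 = 3.5
cx_4 = 4.75
cz_4 = 6
r_4 = 0.75
h_4 = 2
cx_5 = 4.5
cy_5 = 3.5
cz_5 = 4.75
r_5 = 1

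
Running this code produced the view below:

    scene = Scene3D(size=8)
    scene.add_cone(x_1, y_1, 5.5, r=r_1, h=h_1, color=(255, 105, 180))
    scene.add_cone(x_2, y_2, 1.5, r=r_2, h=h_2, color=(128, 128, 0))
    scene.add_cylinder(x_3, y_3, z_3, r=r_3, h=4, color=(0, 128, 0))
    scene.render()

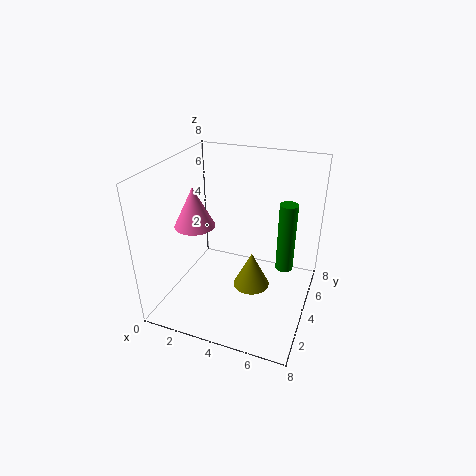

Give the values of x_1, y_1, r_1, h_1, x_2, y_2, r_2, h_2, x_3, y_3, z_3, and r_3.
x_1 = 2.5
y_1 = 2
r_1 = 1
h_1 = 2
x_2 = 5
y_2 = 3.5
r_2 = 1
h_2 = 2
x_3 = 6.5
y_3 = 5
z_3 = 2
r_3 = 0.5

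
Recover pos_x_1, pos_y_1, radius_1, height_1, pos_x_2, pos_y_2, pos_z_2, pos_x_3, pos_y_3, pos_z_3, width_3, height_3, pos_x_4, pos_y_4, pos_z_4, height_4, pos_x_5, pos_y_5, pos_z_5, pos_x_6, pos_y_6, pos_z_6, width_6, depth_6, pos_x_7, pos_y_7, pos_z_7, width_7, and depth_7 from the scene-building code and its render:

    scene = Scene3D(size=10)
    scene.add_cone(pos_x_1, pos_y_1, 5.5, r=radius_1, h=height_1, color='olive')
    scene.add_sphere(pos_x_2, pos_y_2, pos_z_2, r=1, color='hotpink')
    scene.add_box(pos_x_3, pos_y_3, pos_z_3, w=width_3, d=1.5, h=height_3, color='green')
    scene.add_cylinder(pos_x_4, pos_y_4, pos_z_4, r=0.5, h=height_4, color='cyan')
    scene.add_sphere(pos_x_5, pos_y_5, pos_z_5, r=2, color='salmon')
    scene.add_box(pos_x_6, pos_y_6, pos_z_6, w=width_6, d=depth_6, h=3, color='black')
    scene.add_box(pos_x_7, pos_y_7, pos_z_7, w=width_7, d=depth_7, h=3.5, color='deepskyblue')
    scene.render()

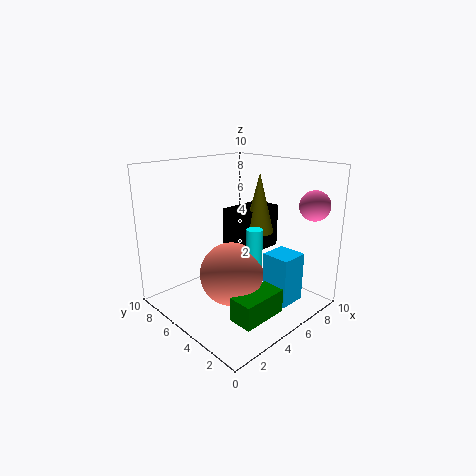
pos_x_1 = 6; pos_y_1 = 4; radius_1 = 1; height_1 = 4; pos_x_2 = 8; pos_y_2 = 1; pos_z_2 = 7.5; pos_x_3 = 1.5; pos_y_3 = 0.5; pos_z_3 = 1.5; width_3 = 3; height_3 = 1.5; pos_x_4 = 4; pos_y_4 = 2.5; pos_z_4 = 3; height_4 = 3.5; pos_x_5 = 3; pos_y_5 = 3.5; pos_z_5 = 3.5; pos_x_6 = 4.5; pos_y_6 = 4; pos_z_6 = 4; width_6 = 3.5; depth_6 = 2; pos_x_7 = 6; pos_y_7 = 1.5; pos_z_7 = 0.5; width_7 = 2; depth_7 = 2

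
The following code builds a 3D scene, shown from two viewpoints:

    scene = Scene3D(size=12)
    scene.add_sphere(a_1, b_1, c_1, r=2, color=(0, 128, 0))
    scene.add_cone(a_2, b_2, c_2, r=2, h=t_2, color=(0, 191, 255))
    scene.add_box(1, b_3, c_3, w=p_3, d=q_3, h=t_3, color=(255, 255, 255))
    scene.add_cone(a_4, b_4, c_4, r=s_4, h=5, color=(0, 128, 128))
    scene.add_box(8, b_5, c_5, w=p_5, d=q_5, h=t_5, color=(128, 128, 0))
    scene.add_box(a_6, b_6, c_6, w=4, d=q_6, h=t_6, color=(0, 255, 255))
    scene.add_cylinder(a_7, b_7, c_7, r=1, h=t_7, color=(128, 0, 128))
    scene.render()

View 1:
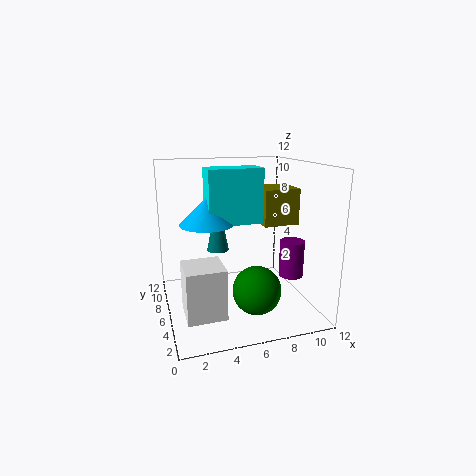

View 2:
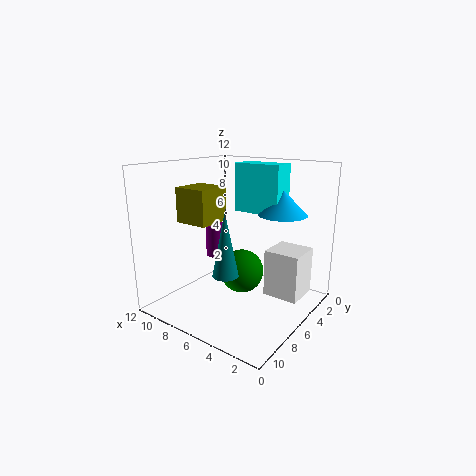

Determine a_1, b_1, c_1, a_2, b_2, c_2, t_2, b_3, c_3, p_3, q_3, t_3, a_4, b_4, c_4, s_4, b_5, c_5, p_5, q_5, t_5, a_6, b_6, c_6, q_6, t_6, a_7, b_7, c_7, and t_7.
a_1 = 7, b_1 = 4, c_1 = 2, a_2 = 3, b_2 = 4, c_2 = 8, t_2 = 2, b_3 = 2, c_3 = 1, p_3 = 3, q_3 = 3, t_3 = 4, a_4 = 5, b_4 = 9, c_4 = 4, s_4 = 1, b_5 = 5, c_5 = 7, p_5 = 3, q_5 = 3, t_5 = 3, a_6 = 3, b_6 = 3, c_6 = 8, q_6 = 2, t_6 = 4, a_7 = 10, b_7 = 4, c_7 = 3, t_7 = 3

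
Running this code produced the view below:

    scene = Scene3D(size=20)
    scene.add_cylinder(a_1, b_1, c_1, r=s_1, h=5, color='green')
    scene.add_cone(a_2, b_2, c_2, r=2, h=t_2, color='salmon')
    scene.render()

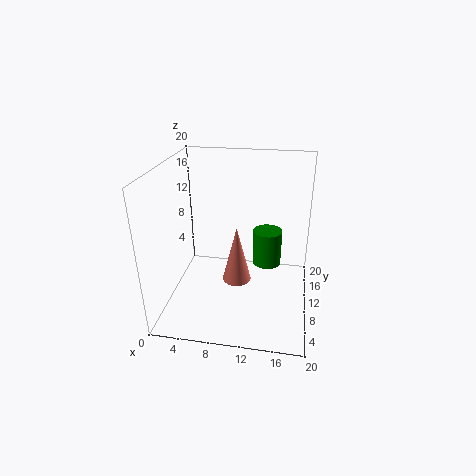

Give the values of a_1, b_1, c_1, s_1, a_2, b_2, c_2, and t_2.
a_1 = 14, b_1 = 11, c_1 = 6, s_1 = 2, a_2 = 10, b_2 = 9, c_2 = 4, t_2 = 8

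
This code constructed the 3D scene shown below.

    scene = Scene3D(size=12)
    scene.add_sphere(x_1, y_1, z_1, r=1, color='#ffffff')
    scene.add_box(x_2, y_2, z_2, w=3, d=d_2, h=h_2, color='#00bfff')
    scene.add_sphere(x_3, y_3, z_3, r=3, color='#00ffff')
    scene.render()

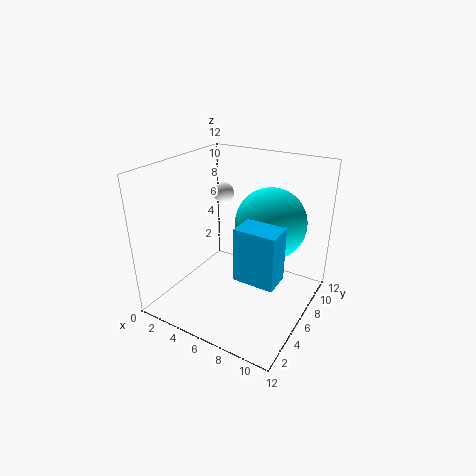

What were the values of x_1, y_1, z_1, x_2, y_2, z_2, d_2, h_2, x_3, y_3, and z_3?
x_1 = 2
y_1 = 10
z_1 = 8
x_2 = 8
y_2 = 2
z_2 = 5
d_2 = 2
h_2 = 4
x_3 = 8
y_3 = 8
z_3 = 7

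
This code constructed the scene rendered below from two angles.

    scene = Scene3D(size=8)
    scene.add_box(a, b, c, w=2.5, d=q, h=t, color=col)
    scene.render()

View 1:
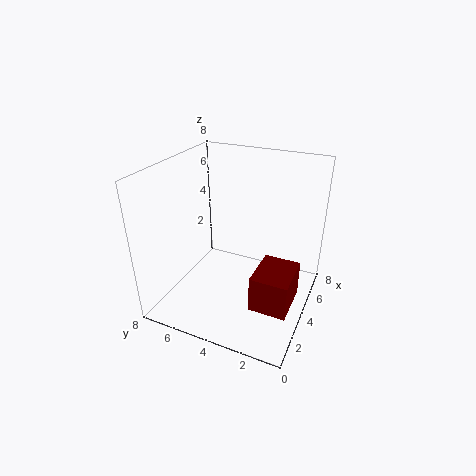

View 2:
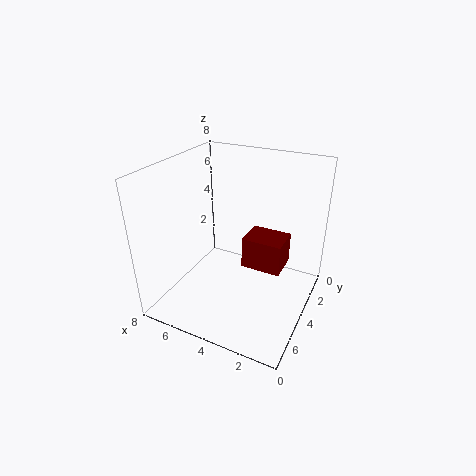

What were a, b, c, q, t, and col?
a = 2
b = 0.5
c = 1
q = 2
t = 2
col = 'maroon'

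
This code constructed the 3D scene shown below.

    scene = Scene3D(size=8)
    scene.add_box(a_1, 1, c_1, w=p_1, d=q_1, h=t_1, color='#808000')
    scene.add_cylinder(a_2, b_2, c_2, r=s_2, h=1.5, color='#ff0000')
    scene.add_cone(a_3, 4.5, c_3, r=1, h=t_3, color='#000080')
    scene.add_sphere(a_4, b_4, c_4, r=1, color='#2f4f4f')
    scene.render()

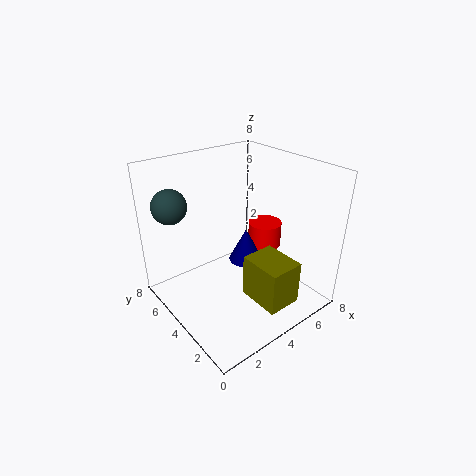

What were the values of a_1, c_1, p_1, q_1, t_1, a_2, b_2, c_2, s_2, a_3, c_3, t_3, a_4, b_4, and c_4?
a_1 = 4; c_1 = 0.5; p_1 = 2; q_1 = 2.5; t_1 = 2.5; a_2 = 6.5; b_2 = 4.5; c_2 = 2.5; s_2 = 1; a_3 = 5; c_3 = 2; t_3 = 2; a_4 = 1.5; b_4 = 7; c_4 = 5.5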